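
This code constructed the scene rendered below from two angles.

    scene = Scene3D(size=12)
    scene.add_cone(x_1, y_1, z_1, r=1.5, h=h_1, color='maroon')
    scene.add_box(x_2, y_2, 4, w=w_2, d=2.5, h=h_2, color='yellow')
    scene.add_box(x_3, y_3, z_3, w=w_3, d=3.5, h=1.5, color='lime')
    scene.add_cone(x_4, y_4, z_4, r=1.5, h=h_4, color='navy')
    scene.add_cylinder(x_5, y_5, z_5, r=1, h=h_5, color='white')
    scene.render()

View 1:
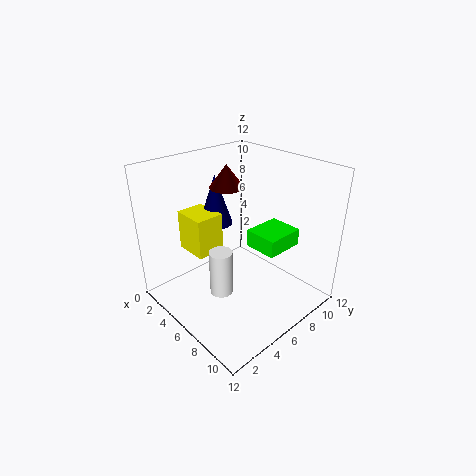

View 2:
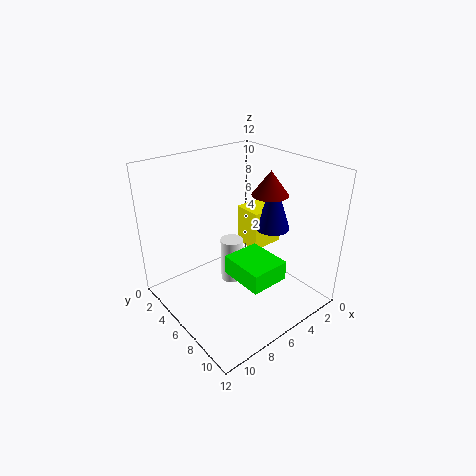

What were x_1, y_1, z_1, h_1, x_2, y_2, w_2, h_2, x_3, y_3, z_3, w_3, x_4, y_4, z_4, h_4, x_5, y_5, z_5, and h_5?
x_1 = 3.5; y_1 = 7; z_1 = 9.5; h_1 = 2; x_2 = 1; y_2 = 3.5; w_2 = 3; h_2 = 3.5; x_3 = 5.5; y_3 = 7.5; z_3 = 4.5; w_3 = 3; x_4 = 2.5; y_4 = 6.5; z_4 = 6; h_4 = 4.5; x_5 = 5.5; y_5 = 4.5; z_5 = 1; h_5 = 4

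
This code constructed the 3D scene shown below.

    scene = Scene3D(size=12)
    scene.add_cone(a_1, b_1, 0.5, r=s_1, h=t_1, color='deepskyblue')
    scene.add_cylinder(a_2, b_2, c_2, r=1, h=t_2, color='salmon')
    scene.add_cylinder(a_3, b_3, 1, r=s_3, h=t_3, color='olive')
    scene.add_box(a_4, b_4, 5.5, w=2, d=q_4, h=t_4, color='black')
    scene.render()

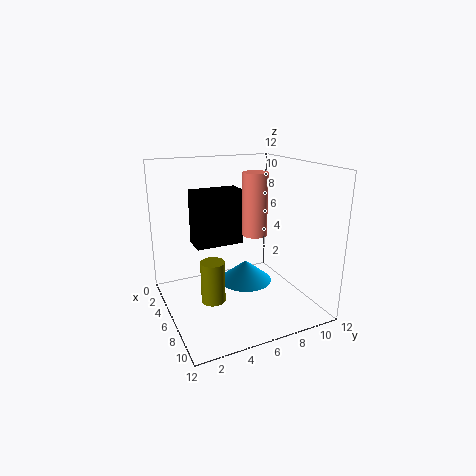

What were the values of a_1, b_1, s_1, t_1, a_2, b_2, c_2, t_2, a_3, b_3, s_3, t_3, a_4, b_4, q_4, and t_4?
a_1 = 3.5
b_1 = 8
s_1 = 2.5
t_1 = 2
a_2 = 7
b_2 = 7
c_2 = 6.5
t_2 = 5
a_3 = 6.5
b_3 = 3.5
s_3 = 1
t_3 = 3.5
a_4 = 4
b_4 = 2.5
q_4 = 4
t_4 = 4.5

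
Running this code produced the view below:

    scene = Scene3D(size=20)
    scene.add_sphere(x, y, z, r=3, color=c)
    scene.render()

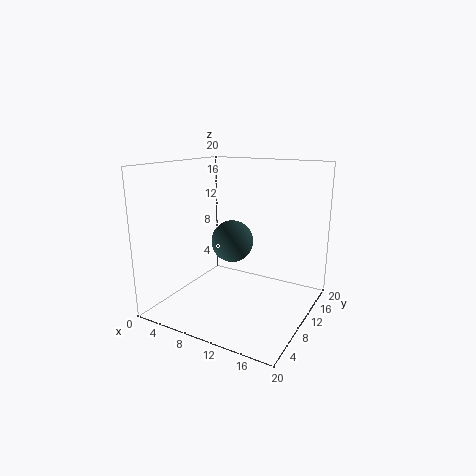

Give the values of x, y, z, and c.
x = 8.5, y = 11, z = 9, c = 'darkslategray'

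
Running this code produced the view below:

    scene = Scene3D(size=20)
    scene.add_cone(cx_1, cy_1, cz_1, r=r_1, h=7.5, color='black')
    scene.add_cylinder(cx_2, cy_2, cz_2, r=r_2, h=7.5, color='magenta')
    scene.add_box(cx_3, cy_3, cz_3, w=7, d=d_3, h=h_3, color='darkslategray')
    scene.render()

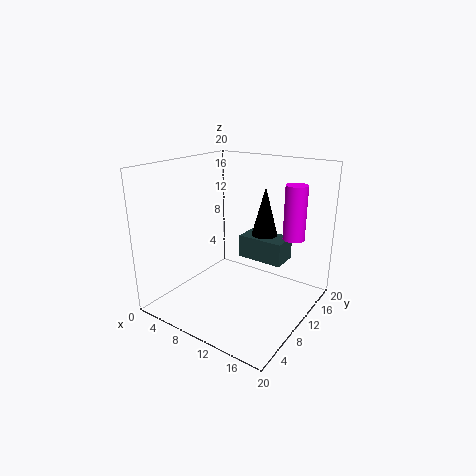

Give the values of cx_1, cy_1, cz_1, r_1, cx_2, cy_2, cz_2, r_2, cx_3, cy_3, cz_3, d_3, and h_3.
cx_1 = 10.5
cy_1 = 16.5
cz_1 = 8.5
r_1 = 2
cx_2 = 16.5
cy_2 = 14
cz_2 = 10
r_2 = 1.5
cx_3 = 7.5
cy_3 = 14
cz_3 = 5
d_3 = 4
h_3 = 3.5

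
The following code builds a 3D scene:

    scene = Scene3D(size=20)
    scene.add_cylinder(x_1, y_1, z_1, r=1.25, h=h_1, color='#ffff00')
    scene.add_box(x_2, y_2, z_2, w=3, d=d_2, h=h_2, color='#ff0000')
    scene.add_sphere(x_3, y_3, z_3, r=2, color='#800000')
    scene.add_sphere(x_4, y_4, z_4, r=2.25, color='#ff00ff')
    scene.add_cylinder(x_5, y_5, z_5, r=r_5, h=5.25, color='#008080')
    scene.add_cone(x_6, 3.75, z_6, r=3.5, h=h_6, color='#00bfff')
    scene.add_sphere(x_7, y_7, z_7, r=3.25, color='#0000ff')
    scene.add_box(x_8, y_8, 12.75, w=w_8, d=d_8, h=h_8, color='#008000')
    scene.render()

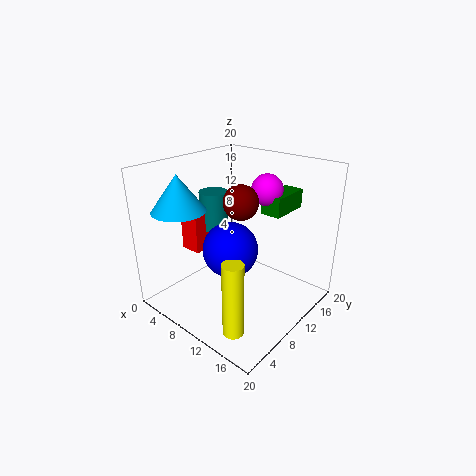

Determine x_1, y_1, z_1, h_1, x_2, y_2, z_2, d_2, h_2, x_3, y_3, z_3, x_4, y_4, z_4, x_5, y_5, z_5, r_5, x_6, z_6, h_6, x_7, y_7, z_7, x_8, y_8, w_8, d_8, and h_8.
x_1 = 16.5; y_1 = 1.5; z_1 = 3; h_1 = 9.25; x_2 = 3.25; y_2 = 5.75; z_2 = 8; d_2 = 4.5; h_2 = 6; x_3 = 14.25; y_3 = 5.5; z_3 = 17.5; x_4 = 11.25; y_4 = 14.75; z_4 = 16; x_5 = 6; y_5 = 9.5; z_5 = 10.75; r_5 = 2; x_6 = 5.5; z_6 = 14.75; h_6 = 4.75; x_7 = 13.5; y_7 = 4.5; z_7 = 11.75; x_8 = 11; y_8 = 13.75; w_8 = 3; d_8 = 6; h_8 = 2.75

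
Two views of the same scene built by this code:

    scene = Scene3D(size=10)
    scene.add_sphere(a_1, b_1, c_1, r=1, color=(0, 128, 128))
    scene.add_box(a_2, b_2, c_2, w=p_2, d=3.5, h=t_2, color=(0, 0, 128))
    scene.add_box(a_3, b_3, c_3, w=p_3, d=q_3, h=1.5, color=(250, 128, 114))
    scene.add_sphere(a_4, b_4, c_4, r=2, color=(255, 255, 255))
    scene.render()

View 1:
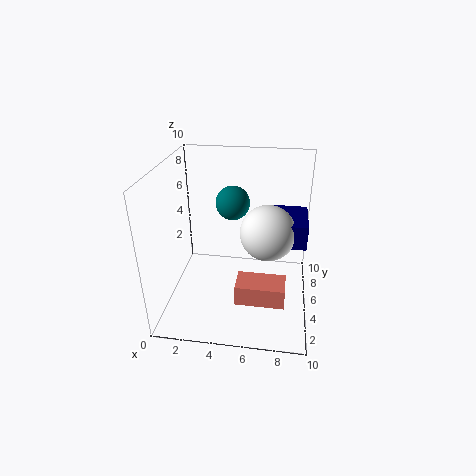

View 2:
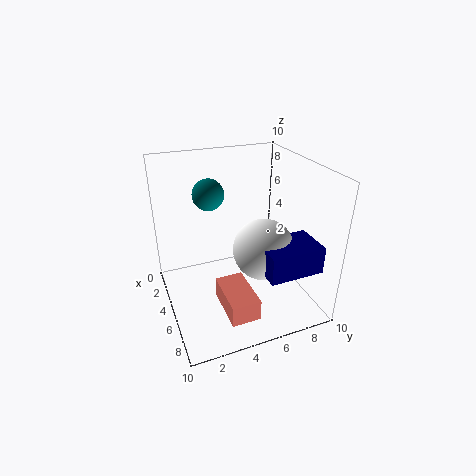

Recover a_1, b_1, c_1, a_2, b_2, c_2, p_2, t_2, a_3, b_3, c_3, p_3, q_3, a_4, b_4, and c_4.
a_1 = 5
b_1 = 3
c_1 = 8.5
a_2 = 7.25
b_2 = 5.25
c_2 = 4.25
p_2 = 2.5
t_2 = 1.75
a_3 = 5
b_3 = 3.25
c_3 = 0.5
p_3 = 3.5
q_3 = 2
a_4 = 7
b_4 = 6
c_4 = 5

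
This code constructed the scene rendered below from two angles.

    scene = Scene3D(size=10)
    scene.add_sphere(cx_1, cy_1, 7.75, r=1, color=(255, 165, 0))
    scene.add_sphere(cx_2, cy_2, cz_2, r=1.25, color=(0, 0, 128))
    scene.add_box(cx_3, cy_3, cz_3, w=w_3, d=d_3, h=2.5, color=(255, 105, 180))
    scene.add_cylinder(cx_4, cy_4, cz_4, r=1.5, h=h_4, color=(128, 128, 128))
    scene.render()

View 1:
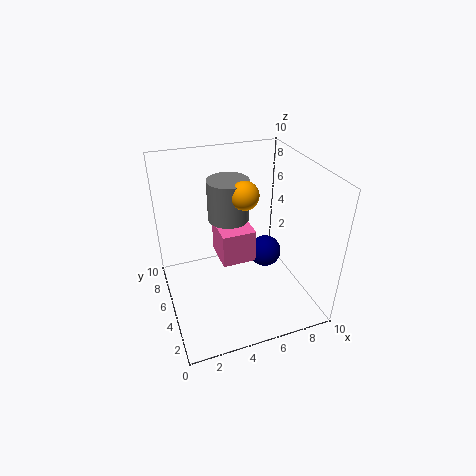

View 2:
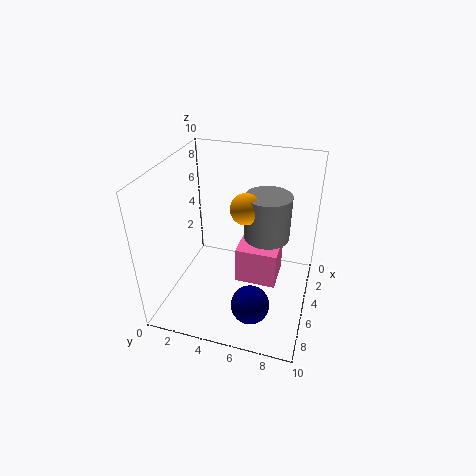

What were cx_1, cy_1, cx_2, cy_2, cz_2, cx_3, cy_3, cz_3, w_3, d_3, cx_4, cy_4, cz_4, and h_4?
cx_1 = 5.75
cy_1 = 5.75
cx_2 = 8
cy_2 = 6.75
cz_2 = 2
cx_3 = 4
cy_3 = 5.25
cz_3 = 2.5
w_3 = 2.5
d_3 = 2.75
cx_4 = 5
cy_4 = 7
cz_4 = 5.5
h_4 = 3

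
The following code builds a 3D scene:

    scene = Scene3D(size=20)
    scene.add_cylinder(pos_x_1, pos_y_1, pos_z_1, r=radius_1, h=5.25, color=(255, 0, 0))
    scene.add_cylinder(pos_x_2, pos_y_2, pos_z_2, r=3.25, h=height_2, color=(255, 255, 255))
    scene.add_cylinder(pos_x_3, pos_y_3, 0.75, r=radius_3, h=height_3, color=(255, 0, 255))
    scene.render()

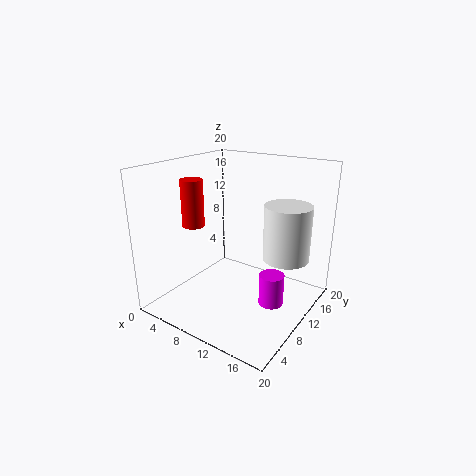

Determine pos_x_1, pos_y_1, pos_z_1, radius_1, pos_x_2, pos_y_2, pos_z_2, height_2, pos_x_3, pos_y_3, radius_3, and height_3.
pos_x_1 = 9.75, pos_y_1 = 1.5, pos_z_1 = 14.5, radius_1 = 1.25, pos_x_2 = 15.75, pos_y_2 = 13.5, pos_z_2 = 7, height_2 = 7.75, pos_x_3 = 15, pos_y_3 = 11, radius_3 = 1.75, height_3 = 4.5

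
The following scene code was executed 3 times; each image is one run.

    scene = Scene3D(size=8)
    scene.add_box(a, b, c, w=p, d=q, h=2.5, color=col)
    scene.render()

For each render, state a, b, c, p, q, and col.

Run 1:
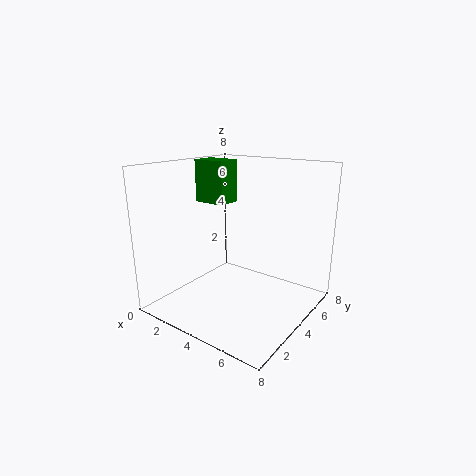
a = 0.5; b = 4.5; c = 5.5; p = 2; q = 1.5; col = 'green'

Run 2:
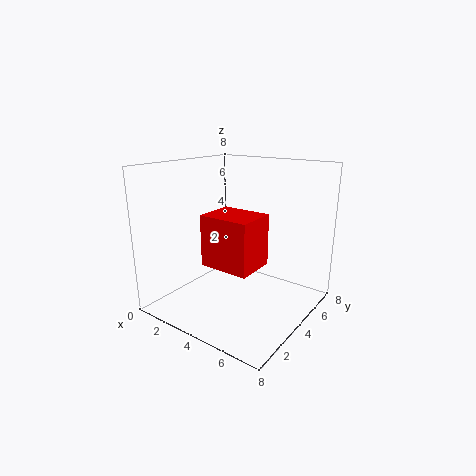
a = 4; b = 1; c = 3.5; p = 2.5; q = 2; col = 'red'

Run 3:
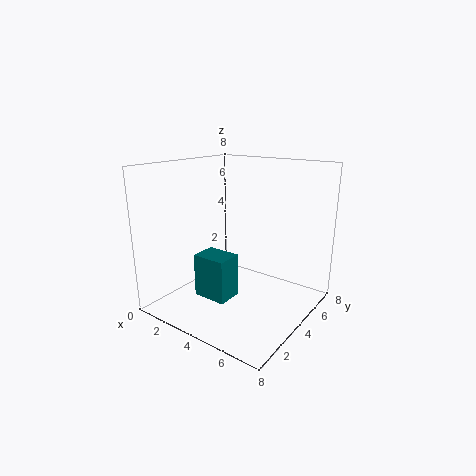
a = 2; b = 2.5; c = 0.5; p = 2; q = 1.5; col = 'teal'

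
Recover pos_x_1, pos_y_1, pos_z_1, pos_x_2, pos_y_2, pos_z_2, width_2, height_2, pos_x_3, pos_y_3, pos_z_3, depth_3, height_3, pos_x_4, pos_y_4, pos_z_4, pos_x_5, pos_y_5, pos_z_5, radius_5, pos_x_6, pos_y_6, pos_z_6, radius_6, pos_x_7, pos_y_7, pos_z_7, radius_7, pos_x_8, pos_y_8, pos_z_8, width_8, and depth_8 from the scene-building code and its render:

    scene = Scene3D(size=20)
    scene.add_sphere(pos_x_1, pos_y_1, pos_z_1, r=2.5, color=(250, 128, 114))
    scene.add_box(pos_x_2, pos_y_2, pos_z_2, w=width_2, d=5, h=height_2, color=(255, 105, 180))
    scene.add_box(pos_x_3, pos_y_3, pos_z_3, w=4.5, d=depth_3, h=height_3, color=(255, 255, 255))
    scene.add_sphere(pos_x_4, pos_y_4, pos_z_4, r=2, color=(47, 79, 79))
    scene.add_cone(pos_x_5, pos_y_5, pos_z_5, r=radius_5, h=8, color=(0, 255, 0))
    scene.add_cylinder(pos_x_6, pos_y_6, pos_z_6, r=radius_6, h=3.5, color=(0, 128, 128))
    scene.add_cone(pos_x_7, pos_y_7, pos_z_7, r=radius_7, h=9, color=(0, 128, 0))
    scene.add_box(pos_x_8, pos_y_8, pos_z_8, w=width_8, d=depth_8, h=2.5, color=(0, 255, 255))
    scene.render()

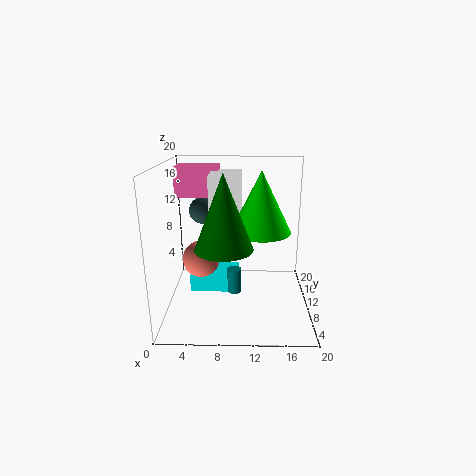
pos_x_1 = 5; pos_y_1 = 8.5; pos_z_1 = 7.5; pos_x_2 = 0.5; pos_y_2 = 14.5; pos_z_2 = 14.5; width_2 = 6.5; height_2 = 4.5; pos_x_3 = 6; pos_y_3 = 10; pos_z_3 = 12; depth_3 = 6; height_3 = 6.5; pos_x_4 = 4.5; pos_y_4 = 15; pos_z_4 = 12.5; pos_x_5 = 13; pos_y_5 = 8.5; pos_z_5 = 11.5; radius_5 = 4; pos_x_6 = 9.5; pos_y_6 = 9.5; pos_z_6 = 2; radius_6 = 1; pos_x_7 = 8.5; pos_y_7 = 3.5; pos_z_7 = 11; radius_7 = 3.5; pos_x_8 = 3; pos_y_8 = 10; pos_z_8 = 1.5; width_8 = 7; depth_8 = 5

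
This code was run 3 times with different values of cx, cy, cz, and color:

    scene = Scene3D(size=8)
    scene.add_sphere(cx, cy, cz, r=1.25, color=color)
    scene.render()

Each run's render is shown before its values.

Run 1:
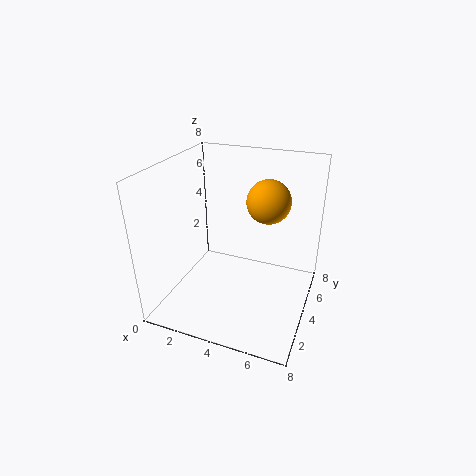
cx = 5.25; cy = 5.5; cz = 5.75; color = 'orange'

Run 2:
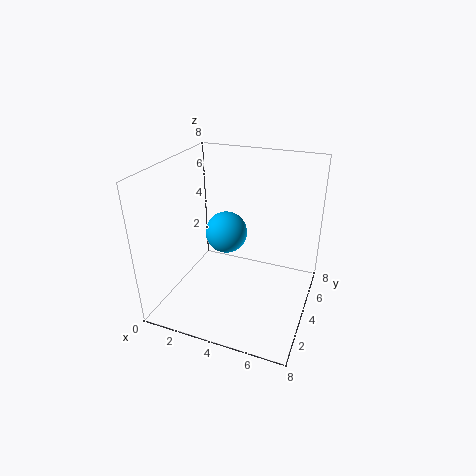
cx = 2.75; cy = 5.25; cz = 3.5; color = 'deepskyblue'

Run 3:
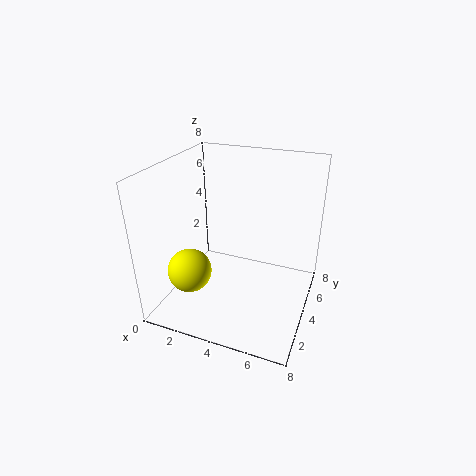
cx = 1.5; cy = 2.75; cz = 2; color = 'yellow'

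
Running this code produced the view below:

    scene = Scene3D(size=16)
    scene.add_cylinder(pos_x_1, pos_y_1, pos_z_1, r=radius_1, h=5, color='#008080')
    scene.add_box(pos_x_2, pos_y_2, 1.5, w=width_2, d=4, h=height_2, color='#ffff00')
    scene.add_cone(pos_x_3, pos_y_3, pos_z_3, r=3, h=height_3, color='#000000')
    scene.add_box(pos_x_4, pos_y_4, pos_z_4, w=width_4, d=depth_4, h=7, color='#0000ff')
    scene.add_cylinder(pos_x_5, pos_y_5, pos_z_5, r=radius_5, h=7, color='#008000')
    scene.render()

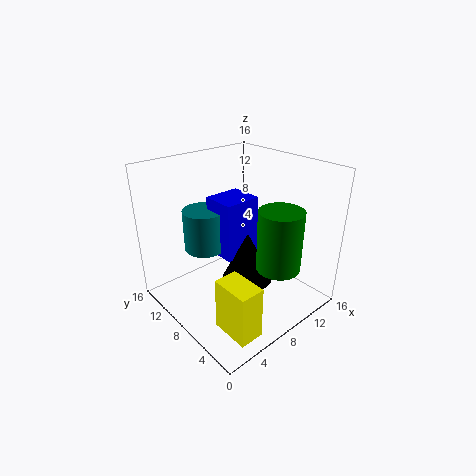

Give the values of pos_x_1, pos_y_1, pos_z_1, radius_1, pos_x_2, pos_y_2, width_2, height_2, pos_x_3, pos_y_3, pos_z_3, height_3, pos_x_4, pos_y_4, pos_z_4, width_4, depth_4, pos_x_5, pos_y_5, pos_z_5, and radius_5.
pos_x_1 = 7, pos_y_1 = 13, pos_z_1 = 5, radius_1 = 2.5, pos_x_2 = 2, pos_y_2 = 0.5, width_2 = 2.5, height_2 = 5.5, pos_x_3 = 9.5, pos_y_3 = 8, pos_z_3 = 2, height_3 = 6, pos_x_4 = 7.5, pos_y_4 = 9, pos_z_4 = 4.5, width_4 = 4.5, depth_4 = 4, pos_x_5 = 11, pos_y_5 = 4.5, pos_z_5 = 4.5, radius_5 = 2.5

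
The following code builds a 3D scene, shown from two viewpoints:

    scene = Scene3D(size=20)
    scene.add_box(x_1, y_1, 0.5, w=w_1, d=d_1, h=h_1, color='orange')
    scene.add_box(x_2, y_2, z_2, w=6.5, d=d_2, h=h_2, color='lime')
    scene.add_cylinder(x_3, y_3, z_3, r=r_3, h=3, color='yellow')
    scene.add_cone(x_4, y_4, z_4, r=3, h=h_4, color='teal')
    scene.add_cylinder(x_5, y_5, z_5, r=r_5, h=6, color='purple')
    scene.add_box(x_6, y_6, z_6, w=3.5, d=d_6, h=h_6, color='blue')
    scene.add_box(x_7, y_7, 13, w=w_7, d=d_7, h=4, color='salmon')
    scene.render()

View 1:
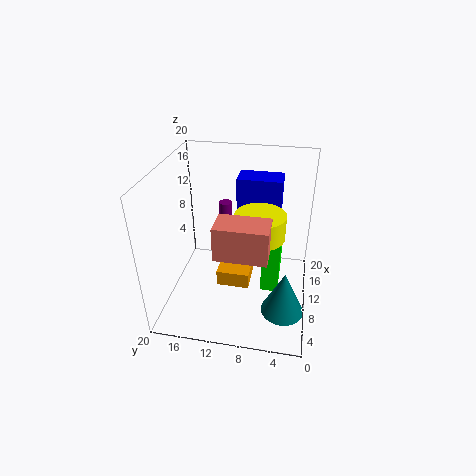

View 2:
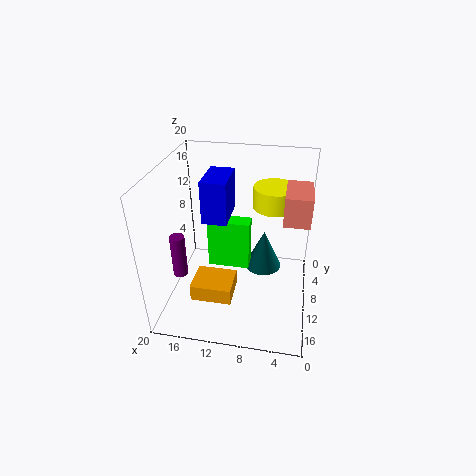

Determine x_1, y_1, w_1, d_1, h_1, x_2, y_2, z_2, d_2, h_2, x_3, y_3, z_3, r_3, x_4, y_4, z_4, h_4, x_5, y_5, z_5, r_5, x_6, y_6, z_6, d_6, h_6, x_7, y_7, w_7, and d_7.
x_1 = 10.5; y_1 = 8.5; w_1 = 6; d_1 = 5; h_1 = 2.5; x_2 = 9; y_2 = 4; z_2 = 2; d_2 = 2.5; h_2 = 8; x_3 = 5.5; y_3 = 6.5; z_3 = 13.5; r_3 = 3; x_4 = 7; y_4 = 3; z_4 = 0.5; h_4 = 6.5; x_5 = 17.5; y_5 = 13.5; z_5 = 5.5; r_5 = 1; x_6 = 11.5; y_6 = 4.5; z_6 = 12; d_6 = 6; h_6 = 6; x_7 = 0.5; y_7 = 5; w_7 = 3.5; d_7 = 6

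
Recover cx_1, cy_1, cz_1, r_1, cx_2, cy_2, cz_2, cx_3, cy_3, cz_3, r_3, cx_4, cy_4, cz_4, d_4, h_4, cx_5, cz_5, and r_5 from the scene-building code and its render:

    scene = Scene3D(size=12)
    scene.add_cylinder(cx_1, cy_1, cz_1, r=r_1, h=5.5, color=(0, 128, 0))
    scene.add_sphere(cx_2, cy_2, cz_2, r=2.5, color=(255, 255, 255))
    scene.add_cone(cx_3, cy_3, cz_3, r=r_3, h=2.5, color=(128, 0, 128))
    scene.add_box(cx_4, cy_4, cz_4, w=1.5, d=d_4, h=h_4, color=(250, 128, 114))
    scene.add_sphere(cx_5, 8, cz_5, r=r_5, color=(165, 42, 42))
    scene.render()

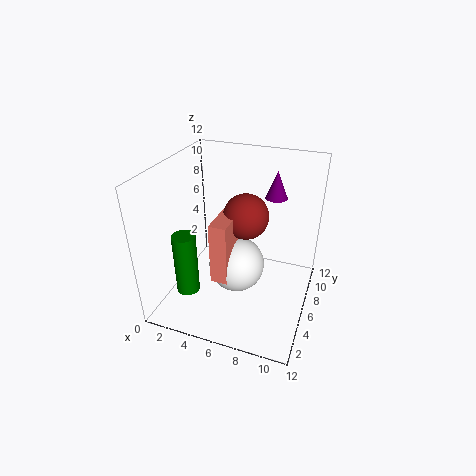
cx_1 = 2; cy_1 = 4; cz_1 = 1; r_1 = 1; cx_2 = 5.5; cy_2 = 7; cz_2 = 2.5; cx_3 = 8; cy_3 = 10.5; cz_3 = 8; r_3 = 1; cx_4 = 4; cy_4 = 4.5; cz_4 = 2; d_4 = 4; h_4 = 5.5; cx_5 = 6; cz_5 = 7; r_5 = 2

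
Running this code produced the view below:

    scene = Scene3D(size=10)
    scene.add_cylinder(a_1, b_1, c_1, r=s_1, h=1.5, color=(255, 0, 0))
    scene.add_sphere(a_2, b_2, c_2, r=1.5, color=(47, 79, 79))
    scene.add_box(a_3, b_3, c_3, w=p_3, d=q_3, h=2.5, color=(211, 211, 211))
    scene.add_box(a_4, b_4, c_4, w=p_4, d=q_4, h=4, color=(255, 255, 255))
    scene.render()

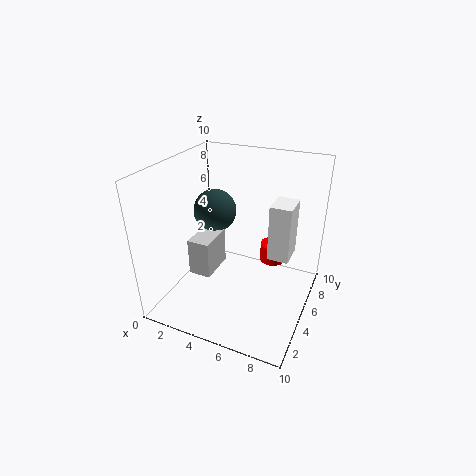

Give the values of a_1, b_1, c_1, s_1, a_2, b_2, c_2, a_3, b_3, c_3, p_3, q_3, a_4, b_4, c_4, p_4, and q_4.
a_1 = 6.5, b_1 = 8.5, c_1 = 1.5, s_1 = 1, a_2 = 3, b_2 = 5.5, c_2 = 6.5, a_3 = 2.5, b_3 = 2.5, c_3 = 3, p_3 = 1.5, q_3 = 2.5, a_4 = 7, b_4 = 5.5, c_4 = 3.5, p_4 = 1.5, q_4 = 2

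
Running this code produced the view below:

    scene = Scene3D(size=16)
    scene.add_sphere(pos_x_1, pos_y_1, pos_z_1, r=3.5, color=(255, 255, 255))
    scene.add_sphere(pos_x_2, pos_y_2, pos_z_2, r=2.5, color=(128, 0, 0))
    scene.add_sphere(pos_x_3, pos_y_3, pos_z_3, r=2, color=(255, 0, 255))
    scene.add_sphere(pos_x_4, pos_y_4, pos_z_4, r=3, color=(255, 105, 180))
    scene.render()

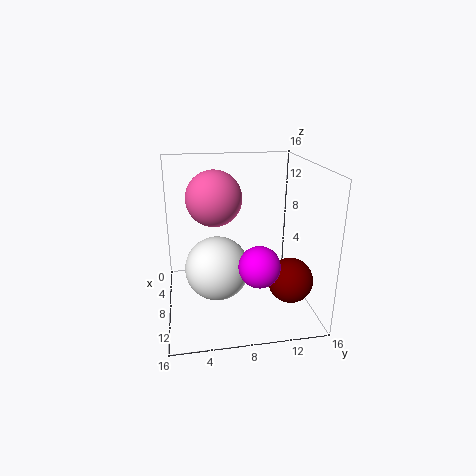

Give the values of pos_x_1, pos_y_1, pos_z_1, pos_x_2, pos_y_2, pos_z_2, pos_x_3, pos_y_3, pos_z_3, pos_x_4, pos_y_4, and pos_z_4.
pos_x_1 = 9, pos_y_1 = 5.5, pos_z_1 = 5, pos_x_2 = 10.5, pos_y_2 = 13.5, pos_z_2 = 3.5, pos_x_3 = 14, pos_y_3 = 9, pos_z_3 = 7.5, pos_x_4 = 7.5, pos_y_4 = 5.5, pos_z_4 = 12.5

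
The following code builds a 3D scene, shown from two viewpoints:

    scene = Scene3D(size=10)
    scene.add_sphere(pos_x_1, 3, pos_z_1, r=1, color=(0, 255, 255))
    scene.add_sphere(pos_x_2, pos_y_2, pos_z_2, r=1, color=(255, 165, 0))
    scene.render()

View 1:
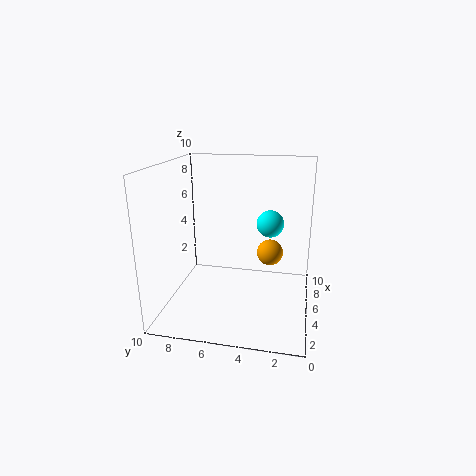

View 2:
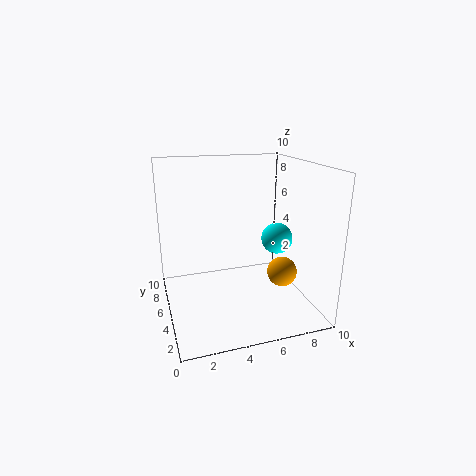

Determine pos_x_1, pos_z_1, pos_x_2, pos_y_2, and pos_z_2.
pos_x_1 = 7, pos_z_1 = 5.5, pos_x_2 = 7.5, pos_y_2 = 3, pos_z_2 = 3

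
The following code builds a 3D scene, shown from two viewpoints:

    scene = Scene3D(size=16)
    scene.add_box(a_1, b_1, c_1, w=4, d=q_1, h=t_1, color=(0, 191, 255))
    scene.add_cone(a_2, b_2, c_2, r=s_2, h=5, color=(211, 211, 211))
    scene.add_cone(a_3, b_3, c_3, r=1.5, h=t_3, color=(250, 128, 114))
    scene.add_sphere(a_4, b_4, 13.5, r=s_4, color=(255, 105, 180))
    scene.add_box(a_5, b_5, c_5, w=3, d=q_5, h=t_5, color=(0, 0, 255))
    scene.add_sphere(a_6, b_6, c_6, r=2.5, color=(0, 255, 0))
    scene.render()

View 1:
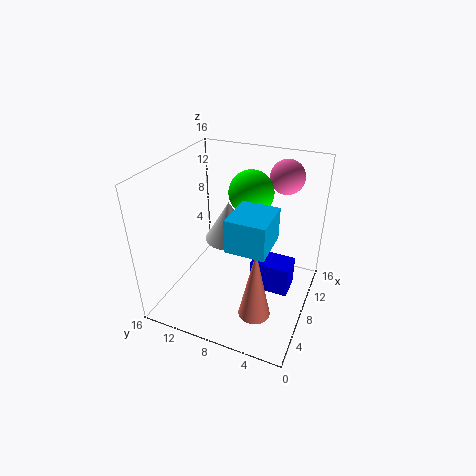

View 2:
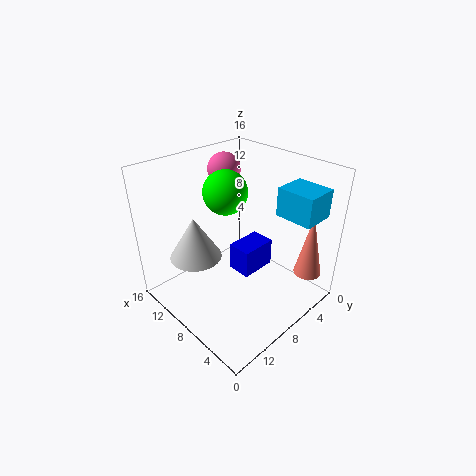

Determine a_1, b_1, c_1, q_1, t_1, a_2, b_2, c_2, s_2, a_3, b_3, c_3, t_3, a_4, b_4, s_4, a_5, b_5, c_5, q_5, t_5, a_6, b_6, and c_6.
a_1 = 0.5, b_1 = 2.5, c_1 = 11.5, q_1 = 3.5, t_1 = 3, a_2 = 12, b_2 = 11, c_2 = 5, s_2 = 3, a_3 = 1.5, b_3 = 3.5, c_3 = 4.5, t_3 = 7, a_4 = 14, b_4 = 4.5, s_4 = 2, a_5 = 8, b_5 = 2, c_5 = 1.5, q_5 = 4.5, t_5 = 3.5, a_6 = 10.5, b_6 = 7.5, c_6 = 12.5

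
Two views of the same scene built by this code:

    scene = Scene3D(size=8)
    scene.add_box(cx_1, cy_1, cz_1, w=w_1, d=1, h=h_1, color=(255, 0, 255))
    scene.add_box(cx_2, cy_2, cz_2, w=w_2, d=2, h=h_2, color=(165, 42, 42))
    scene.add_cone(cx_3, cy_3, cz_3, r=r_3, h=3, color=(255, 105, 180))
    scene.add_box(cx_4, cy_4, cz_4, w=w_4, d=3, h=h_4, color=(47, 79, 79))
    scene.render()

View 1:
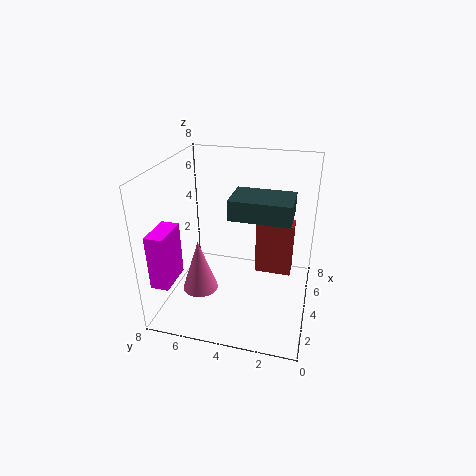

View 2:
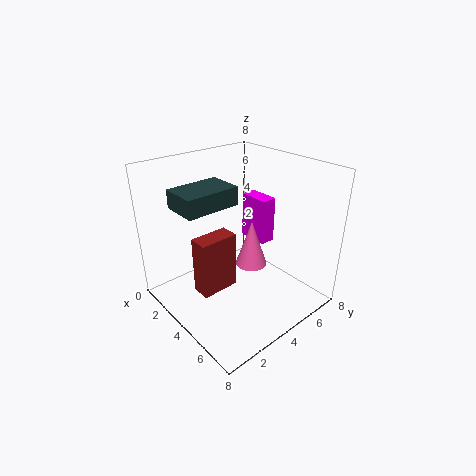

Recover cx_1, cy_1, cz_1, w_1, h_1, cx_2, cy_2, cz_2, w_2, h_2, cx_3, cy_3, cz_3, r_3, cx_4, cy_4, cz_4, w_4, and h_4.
cx_1 = 1
cy_1 = 7
cz_1 = 2
w_1 = 2
h_1 = 3
cx_2 = 4
cy_2 = 1
cz_2 = 2
w_2 = 1
h_2 = 3
cx_3 = 3
cy_3 = 6
cz_3 = 1
r_3 = 1
cx_4 = 2
cy_4 = 1
cz_4 = 6
w_4 = 2
h_4 = 1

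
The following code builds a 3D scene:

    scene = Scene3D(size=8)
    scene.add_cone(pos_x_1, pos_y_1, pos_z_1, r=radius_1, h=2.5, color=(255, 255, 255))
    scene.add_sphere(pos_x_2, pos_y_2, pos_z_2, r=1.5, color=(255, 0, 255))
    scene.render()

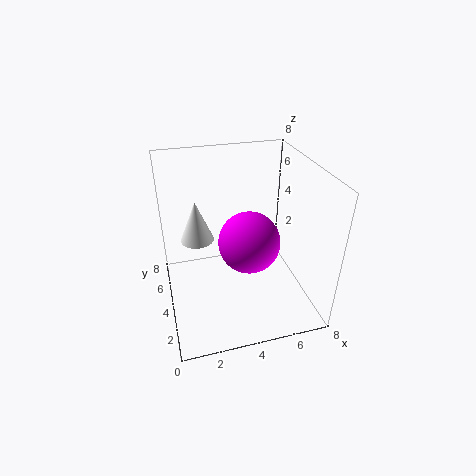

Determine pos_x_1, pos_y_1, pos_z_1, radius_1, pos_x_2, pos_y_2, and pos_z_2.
pos_x_1 = 2, pos_y_1 = 6, pos_z_1 = 3, radius_1 = 1, pos_x_2 = 4, pos_y_2 = 2, pos_z_2 = 5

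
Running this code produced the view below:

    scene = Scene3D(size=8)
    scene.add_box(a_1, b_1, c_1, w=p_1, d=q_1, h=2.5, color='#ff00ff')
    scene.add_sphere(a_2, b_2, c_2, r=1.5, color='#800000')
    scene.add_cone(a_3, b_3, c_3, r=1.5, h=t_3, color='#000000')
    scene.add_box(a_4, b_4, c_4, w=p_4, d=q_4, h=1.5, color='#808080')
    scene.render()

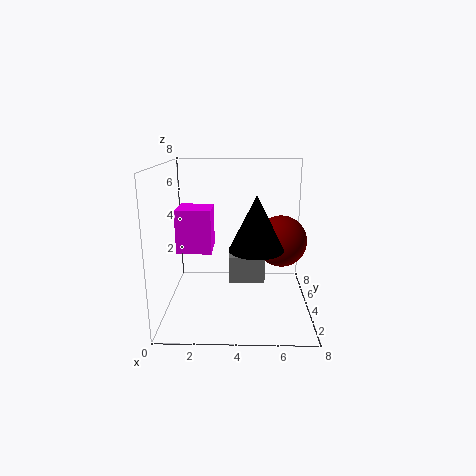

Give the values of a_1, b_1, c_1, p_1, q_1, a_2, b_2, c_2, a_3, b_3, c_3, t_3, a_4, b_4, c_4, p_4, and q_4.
a_1 = 0.5, b_1 = 4, c_1 = 3, p_1 = 2, q_1 = 2, a_2 = 6.5, b_2 = 5, c_2 = 3.5, a_3 = 5, b_3 = 3.5, c_3 = 3.5, t_3 = 3, a_4 = 3.5, b_4 = 3.5, c_4 = 1.5, p_4 = 2, q_4 = 2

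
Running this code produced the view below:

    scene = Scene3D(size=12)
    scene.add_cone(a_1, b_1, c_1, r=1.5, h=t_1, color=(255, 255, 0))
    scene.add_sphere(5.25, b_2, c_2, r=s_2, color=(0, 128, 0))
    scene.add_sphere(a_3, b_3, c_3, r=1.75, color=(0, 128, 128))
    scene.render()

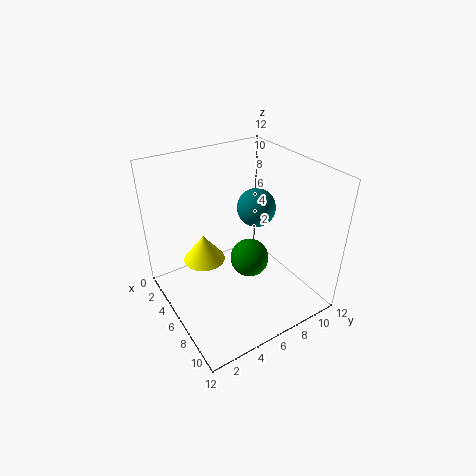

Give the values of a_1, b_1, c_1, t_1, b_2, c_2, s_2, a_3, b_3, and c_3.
a_1 = 7.25; b_1 = 2.25; c_1 = 6.25; t_1 = 2; b_2 = 7.75; c_2 = 2.75; s_2 = 1.75; a_3 = 4; b_3 = 9.25; c_3 = 7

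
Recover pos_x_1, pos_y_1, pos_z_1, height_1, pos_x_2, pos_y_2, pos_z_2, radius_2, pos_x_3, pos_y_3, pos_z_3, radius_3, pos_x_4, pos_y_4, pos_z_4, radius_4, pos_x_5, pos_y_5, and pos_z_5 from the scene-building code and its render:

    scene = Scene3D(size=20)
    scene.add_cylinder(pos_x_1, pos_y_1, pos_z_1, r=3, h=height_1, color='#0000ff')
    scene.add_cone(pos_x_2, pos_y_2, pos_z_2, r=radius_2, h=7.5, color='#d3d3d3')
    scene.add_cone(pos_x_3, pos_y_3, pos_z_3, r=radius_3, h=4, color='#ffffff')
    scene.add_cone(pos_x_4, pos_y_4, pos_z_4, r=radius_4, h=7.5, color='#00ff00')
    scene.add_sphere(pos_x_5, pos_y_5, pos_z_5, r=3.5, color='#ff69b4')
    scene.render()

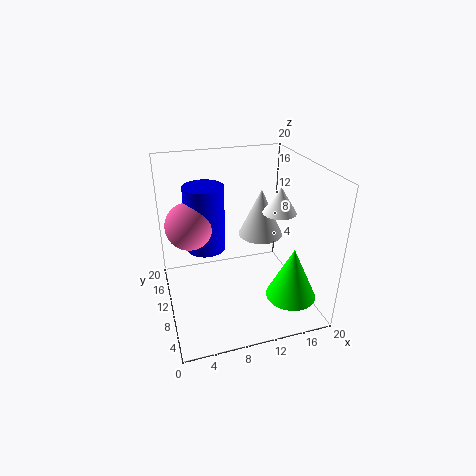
pos_x_1 = 6.5; pos_y_1 = 15.5; pos_z_1 = 6; height_1 = 10; pos_x_2 = 15.5; pos_y_2 = 15.5; pos_z_2 = 7; radius_2 = 3.5; pos_x_3 = 17; pos_y_3 = 12; pos_z_3 = 12; radius_3 = 2.5; pos_x_4 = 16.5; pos_y_4 = 5.5; pos_z_4 = 2; radius_4 = 3.5; pos_x_5 = 4; pos_y_5 = 14.5; pos_z_5 = 10.5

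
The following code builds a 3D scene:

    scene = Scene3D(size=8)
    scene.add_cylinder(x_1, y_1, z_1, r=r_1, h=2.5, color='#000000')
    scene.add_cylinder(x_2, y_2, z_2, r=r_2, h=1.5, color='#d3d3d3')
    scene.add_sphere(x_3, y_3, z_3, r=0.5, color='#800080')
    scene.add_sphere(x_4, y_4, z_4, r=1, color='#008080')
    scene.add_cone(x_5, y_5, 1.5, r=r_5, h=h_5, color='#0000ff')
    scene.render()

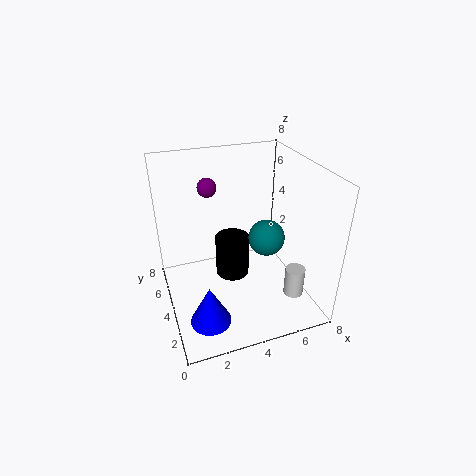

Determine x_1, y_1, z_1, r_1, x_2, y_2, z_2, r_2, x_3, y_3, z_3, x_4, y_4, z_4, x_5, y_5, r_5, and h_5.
x_1 = 4
y_1 = 5
z_1 = 1
r_1 = 1
x_2 = 6
y_2 = 1
z_2 = 2
r_2 = 0.5
x_3 = 2.5
y_3 = 4.5
z_3 = 7
x_4 = 5.5
y_4 = 3.5
z_4 = 4
x_5 = 1.5
y_5 = 1
r_5 = 1
h_5 = 2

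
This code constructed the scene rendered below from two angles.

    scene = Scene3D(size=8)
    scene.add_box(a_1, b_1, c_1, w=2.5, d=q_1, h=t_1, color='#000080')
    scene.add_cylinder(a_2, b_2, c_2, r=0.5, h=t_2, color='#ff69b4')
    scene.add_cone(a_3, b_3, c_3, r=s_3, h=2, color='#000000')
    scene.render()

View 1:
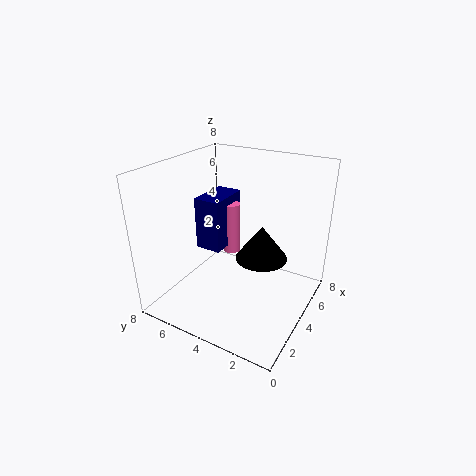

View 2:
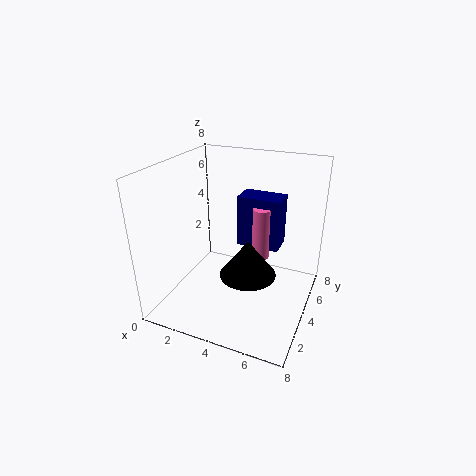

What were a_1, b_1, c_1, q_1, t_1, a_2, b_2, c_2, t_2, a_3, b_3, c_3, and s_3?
a_1 = 3.5; b_1 = 5; c_1 = 3; q_1 = 1.5; t_1 = 3; a_2 = 5; b_2 = 5; c_2 = 2.5; t_2 = 3; a_3 = 5; b_3 = 3; c_3 = 2.5; s_3 = 1.5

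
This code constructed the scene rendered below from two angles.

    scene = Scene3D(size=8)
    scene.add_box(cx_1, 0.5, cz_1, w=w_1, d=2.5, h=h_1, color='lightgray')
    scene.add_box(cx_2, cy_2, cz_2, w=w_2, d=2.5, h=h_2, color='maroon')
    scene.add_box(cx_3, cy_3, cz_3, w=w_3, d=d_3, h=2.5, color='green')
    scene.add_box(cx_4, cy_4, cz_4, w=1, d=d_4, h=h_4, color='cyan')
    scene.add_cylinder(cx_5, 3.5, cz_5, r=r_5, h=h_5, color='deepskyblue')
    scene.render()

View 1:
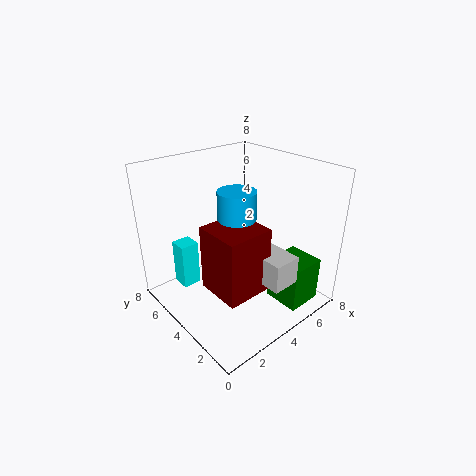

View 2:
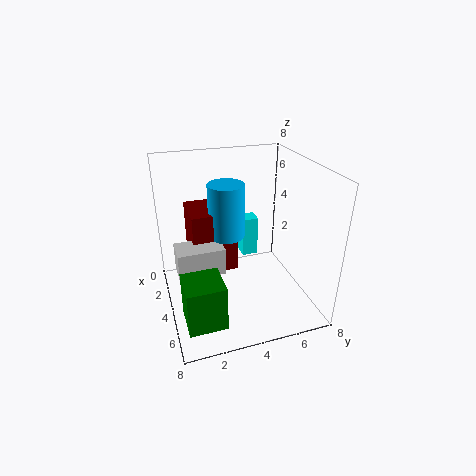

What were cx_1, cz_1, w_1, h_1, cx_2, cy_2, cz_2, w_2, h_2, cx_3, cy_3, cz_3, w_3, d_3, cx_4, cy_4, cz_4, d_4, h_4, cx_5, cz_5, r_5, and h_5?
cx_1 = 3.5
cz_1 = 2.5
w_1 = 1.5
h_1 = 1.5
cx_2 = 1.5
cy_2 = 1.5
cz_2 = 2
w_2 = 2.5
h_2 = 3.5
cx_3 = 5
cy_3 = 0.5
cz_3 = 0.5
w_3 = 2
d_3 = 2
cx_4 = 1
cy_4 = 5
cz_4 = 1.5
d_4 = 1
h_4 = 2.5
cx_5 = 3.5
cz_5 = 4
r_5 = 1
h_5 = 3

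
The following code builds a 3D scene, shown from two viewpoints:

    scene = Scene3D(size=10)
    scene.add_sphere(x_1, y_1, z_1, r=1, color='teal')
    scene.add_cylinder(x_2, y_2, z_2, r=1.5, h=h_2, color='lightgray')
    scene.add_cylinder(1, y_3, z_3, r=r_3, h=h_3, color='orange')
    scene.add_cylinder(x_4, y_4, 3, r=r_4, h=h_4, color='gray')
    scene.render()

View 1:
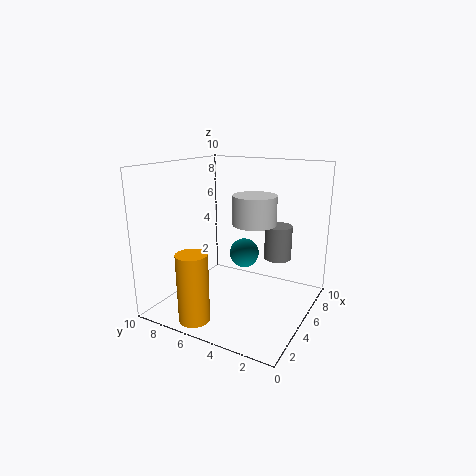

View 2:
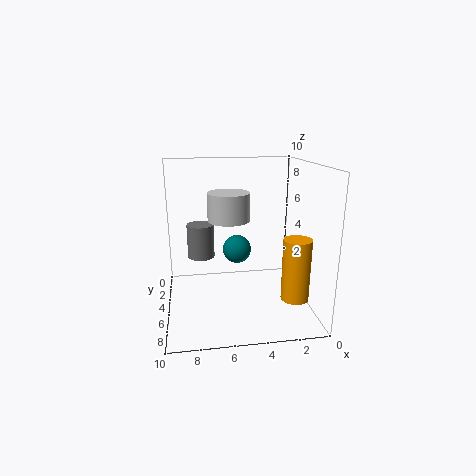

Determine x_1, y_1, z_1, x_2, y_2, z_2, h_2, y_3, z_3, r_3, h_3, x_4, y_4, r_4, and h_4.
x_1 = 5; y_1 = 4.5; z_1 = 4; x_2 = 5.5; y_2 = 4; z_2 = 6; h_2 = 2; y_3 = 6; z_3 = 0.5; r_3 = 1; h_3 = 4.5; x_4 = 7.5; y_4 = 3; r_4 = 1; h_4 = 2.5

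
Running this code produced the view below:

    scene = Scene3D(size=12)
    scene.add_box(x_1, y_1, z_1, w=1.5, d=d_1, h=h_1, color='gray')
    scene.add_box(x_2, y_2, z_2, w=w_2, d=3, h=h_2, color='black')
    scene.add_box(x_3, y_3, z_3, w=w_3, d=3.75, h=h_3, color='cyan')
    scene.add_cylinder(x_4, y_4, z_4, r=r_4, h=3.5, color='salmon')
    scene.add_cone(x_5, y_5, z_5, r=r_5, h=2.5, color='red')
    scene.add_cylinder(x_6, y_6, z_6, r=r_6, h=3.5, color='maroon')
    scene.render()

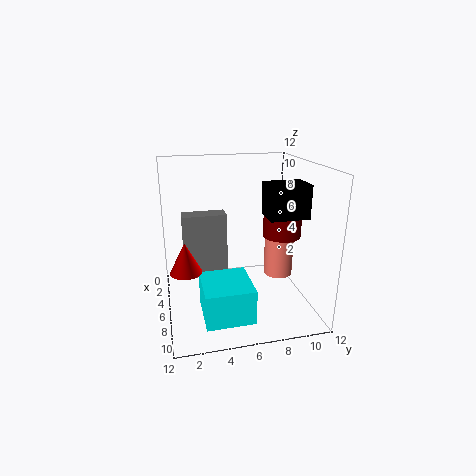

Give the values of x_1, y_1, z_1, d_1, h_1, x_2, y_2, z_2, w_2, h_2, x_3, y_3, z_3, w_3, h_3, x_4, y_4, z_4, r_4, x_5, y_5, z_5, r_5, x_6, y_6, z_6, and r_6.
x_1 = 5, y_1 = 1.5, z_1 = 3, d_1 = 3.5, h_1 = 5.25, x_2 = 7.5, y_2 = 7.5, z_2 = 8.5, w_2 = 2.25, h_2 = 2.5, x_3 = 7, y_3 = 2.5, z_3 = 1, w_3 = 4, h_3 = 2.75, x_4 = 5.75, y_4 = 9.75, z_4 = 2.25, r_4 = 1.25, x_5 = 7.25, y_5 = 1.5, z_5 = 4, r_5 = 1.25, x_6 = 7.5, y_6 = 9.25, z_6 = 6.5, r_6 = 1.5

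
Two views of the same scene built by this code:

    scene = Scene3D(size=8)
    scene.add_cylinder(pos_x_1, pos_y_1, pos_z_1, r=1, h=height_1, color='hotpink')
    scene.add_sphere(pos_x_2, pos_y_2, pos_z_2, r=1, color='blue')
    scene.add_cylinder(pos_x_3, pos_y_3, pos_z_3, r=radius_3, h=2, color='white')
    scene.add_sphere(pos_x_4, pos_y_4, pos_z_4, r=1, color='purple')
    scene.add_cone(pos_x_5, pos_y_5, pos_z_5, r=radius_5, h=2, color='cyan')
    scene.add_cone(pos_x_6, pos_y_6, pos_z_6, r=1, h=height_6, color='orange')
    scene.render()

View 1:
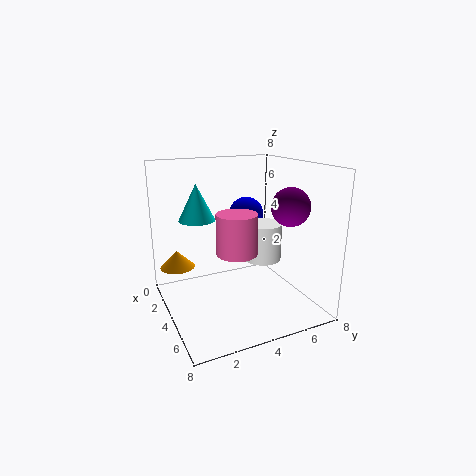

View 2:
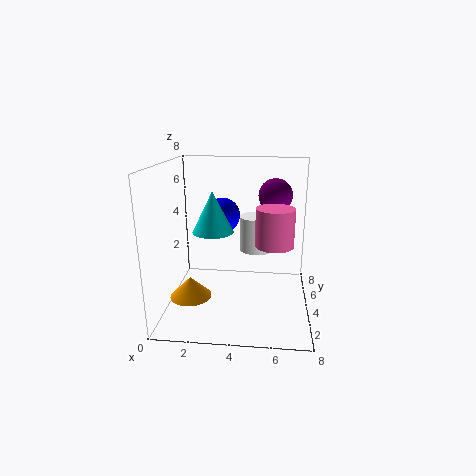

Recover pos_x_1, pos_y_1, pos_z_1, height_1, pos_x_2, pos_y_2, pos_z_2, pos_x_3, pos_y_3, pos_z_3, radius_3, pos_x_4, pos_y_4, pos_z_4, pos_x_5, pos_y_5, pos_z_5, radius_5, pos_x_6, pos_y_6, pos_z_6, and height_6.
pos_x_1 = 6
pos_y_1 = 3
pos_z_1 = 4
height_1 = 2
pos_x_2 = 3
pos_y_2 = 5
pos_z_2 = 5
pos_x_3 = 5
pos_y_3 = 5
pos_z_3 = 3
radius_3 = 1
pos_x_4 = 6
pos_y_4 = 6
pos_z_4 = 6
pos_x_5 = 3
pos_y_5 = 2
pos_z_5 = 5
radius_5 = 1
pos_x_6 = 2
pos_y_6 = 1
pos_z_6 = 2
height_6 = 1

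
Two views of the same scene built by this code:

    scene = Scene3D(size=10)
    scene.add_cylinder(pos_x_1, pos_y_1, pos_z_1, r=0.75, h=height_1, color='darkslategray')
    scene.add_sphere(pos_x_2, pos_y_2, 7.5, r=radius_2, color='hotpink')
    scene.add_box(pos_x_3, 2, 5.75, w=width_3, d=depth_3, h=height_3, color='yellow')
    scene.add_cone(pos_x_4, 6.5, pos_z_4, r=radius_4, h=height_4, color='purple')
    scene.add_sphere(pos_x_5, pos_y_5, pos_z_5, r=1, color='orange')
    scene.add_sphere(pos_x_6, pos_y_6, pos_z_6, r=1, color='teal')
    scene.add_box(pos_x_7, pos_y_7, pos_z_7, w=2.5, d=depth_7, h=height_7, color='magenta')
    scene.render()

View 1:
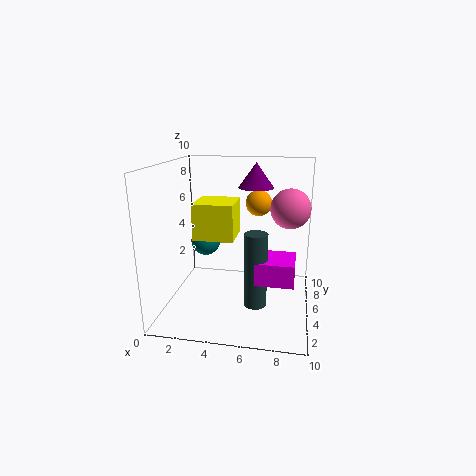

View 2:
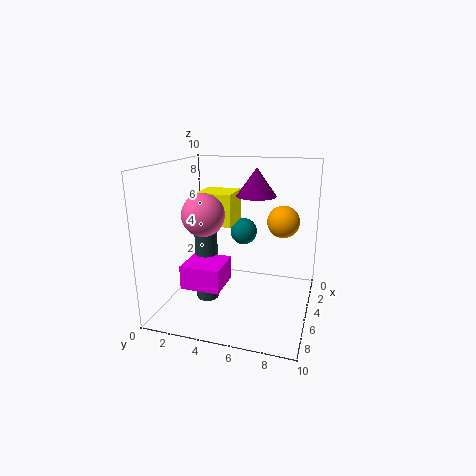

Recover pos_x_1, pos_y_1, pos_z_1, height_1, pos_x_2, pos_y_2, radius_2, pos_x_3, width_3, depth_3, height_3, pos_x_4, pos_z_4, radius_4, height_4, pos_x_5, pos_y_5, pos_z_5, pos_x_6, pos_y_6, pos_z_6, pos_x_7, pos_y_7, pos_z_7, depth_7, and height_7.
pos_x_1 = 6.5, pos_y_1 = 3.25, pos_z_1 = 1, height_1 = 5, pos_x_2 = 8.5, pos_y_2 = 4, radius_2 = 1.25, pos_x_3 = 2.75, width_3 = 2.5, depth_3 = 2.5, height_3 = 2.25, pos_x_4 = 6, pos_z_4 = 8.25, radius_4 = 1.25, height_4 = 1.75, pos_x_5 = 6, pos_y_5 = 8.25, pos_z_5 = 6.75, pos_x_6 = 2.75, pos_y_6 = 4.75, pos_z_6 = 4.75, pos_x_7 = 6.5, pos_y_7 = 2.5, pos_z_7 = 2.75, depth_7 = 2.5, height_7 = 1.5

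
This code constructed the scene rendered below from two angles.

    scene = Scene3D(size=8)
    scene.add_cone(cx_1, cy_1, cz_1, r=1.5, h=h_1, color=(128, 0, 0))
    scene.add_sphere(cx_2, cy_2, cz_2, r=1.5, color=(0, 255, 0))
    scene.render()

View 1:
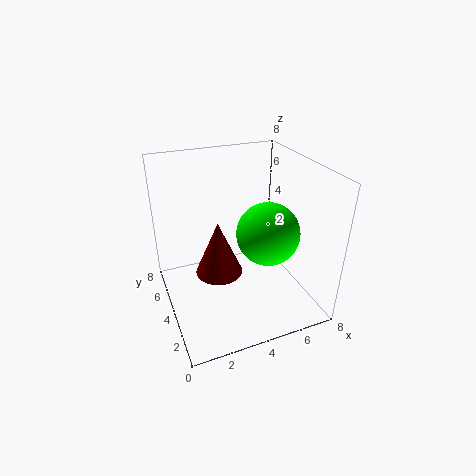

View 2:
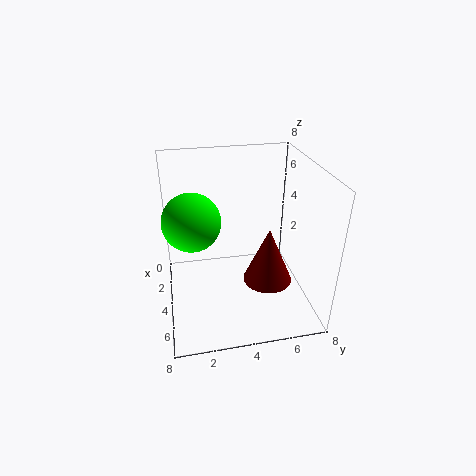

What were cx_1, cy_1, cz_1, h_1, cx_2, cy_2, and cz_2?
cx_1 = 3.5; cy_1 = 6; cz_1 = 0.5; h_1 = 3.5; cx_2 = 4.5; cy_2 = 1.5; cz_2 = 5.5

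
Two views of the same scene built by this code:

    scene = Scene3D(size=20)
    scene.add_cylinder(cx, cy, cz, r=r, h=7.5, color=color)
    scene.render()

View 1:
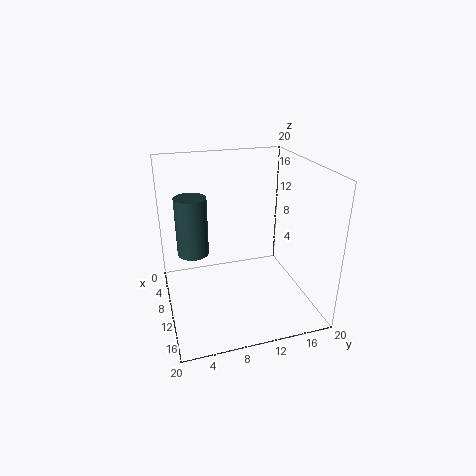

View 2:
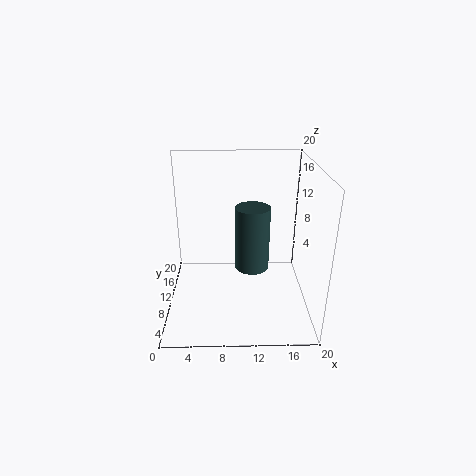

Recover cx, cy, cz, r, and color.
cx = 11.5, cy = 3.5, cz = 9.5, r = 2, color = 'darkslategray'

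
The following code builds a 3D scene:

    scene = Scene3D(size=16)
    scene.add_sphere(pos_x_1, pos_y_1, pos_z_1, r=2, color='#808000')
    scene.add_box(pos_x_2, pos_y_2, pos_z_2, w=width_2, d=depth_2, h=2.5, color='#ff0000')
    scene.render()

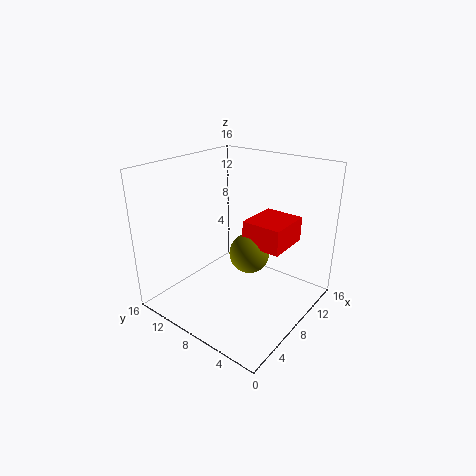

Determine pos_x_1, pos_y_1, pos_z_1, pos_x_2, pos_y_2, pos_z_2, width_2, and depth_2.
pos_x_1 = 6
pos_y_1 = 5
pos_z_1 = 8
pos_x_2 = 5.5
pos_y_2 = 1.5
pos_z_2 = 9
width_2 = 4.5
depth_2 = 4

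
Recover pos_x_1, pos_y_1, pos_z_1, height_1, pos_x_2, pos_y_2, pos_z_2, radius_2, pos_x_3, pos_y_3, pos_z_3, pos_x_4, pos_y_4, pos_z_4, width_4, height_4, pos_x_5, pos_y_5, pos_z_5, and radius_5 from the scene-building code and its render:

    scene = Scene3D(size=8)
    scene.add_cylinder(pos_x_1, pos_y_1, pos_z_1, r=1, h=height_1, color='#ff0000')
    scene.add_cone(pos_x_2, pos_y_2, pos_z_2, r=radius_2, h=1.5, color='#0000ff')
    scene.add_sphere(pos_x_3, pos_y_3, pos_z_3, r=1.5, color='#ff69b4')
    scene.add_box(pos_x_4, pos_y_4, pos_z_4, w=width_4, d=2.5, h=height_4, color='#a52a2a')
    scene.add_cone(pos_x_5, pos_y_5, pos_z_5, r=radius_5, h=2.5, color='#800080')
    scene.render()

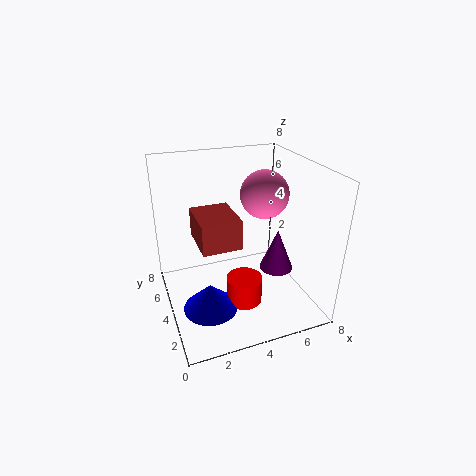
pos_x_1 = 4
pos_y_1 = 3
pos_z_1 = 0.5
height_1 = 1.5
pos_x_2 = 2
pos_y_2 = 3
pos_z_2 = 0.5
radius_2 = 1.5
pos_x_3 = 6.5
pos_y_3 = 6
pos_z_3 = 5.5
pos_x_4 = 1.5
pos_y_4 = 2
pos_z_4 = 4.5
width_4 = 2
height_4 = 1.5
pos_x_5 = 6.5
pos_y_5 = 4
pos_z_5 = 1.5
radius_5 = 1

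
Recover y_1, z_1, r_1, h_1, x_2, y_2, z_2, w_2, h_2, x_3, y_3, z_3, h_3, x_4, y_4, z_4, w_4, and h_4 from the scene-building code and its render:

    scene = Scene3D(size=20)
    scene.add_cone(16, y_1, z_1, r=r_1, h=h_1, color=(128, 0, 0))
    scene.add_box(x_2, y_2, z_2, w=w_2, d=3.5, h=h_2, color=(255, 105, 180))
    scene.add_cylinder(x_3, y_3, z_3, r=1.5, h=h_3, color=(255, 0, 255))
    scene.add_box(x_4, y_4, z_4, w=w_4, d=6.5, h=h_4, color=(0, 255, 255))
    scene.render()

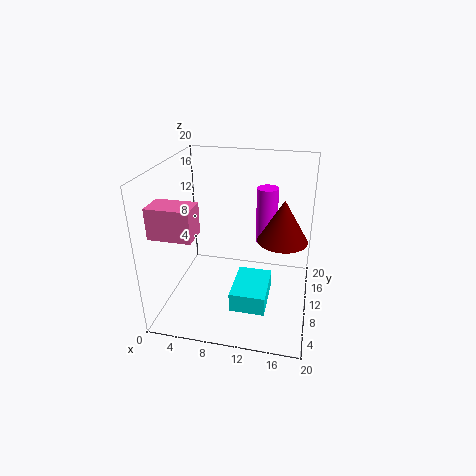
y_1 = 11.5
z_1 = 9.5
r_1 = 3.5
h_1 = 6
x_2 = 0.5
y_2 = 2.5
z_2 = 12.5
w_2 = 5.5
h_2 = 4
x_3 = 13.5
y_3 = 13
z_3 = 8.5
h_3 = 8
x_4 = 10.5
y_4 = 2.5
z_4 = 3.5
w_4 = 4.5
h_4 = 2.5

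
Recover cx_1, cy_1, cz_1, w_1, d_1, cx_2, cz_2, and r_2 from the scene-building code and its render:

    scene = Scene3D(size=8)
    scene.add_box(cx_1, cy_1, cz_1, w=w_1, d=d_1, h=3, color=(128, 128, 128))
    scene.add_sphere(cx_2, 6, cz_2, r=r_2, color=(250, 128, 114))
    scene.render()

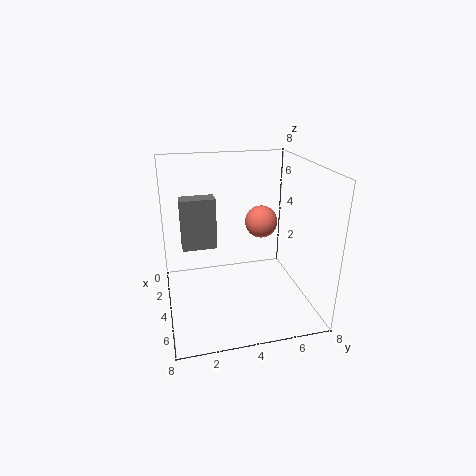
cx_1 = 2; cy_1 = 1; cz_1 = 3; w_1 = 1; d_1 = 2; cx_2 = 2; cz_2 = 4; r_2 = 1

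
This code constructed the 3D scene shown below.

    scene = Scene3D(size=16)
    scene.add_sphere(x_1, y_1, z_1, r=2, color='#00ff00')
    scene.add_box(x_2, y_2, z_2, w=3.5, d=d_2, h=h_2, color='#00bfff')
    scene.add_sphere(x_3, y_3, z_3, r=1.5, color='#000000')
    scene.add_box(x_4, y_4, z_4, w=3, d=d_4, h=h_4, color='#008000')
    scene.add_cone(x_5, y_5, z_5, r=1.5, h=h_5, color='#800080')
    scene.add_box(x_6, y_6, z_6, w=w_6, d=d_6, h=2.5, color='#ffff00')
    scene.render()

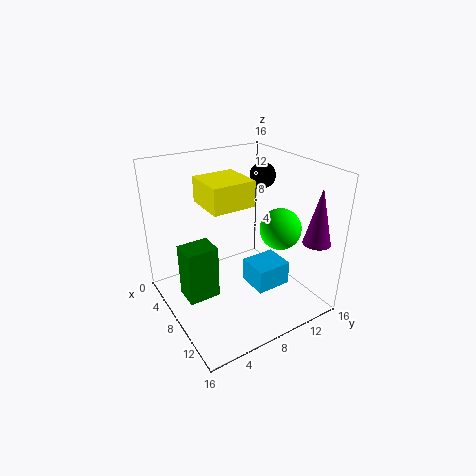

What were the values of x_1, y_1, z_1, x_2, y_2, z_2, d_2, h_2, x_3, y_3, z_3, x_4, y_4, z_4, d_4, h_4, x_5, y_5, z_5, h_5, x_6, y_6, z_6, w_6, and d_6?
x_1 = 13.25, y_1 = 9.5, z_1 = 11, x_2 = 8, y_2 = 8.75, z_2 = 2.25, d_2 = 4, h_2 = 2.75, x_3 = 5.75, y_3 = 12.75, z_3 = 13.75, x_4 = 4, y_4 = 2.25, z_4 = 0.25, d_4 = 3.75, h_4 = 6.5, x_5 = 13.5, y_5 = 14.5, z_5 = 8, h_5 = 6.25, x_6 = 7.5, y_6 = 3.25, z_6 = 13.25, w_6 = 4.25, d_6 = 4.25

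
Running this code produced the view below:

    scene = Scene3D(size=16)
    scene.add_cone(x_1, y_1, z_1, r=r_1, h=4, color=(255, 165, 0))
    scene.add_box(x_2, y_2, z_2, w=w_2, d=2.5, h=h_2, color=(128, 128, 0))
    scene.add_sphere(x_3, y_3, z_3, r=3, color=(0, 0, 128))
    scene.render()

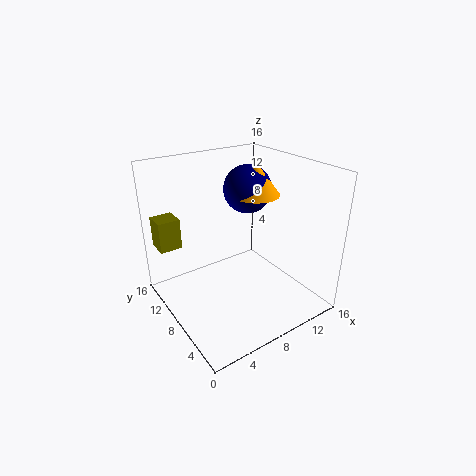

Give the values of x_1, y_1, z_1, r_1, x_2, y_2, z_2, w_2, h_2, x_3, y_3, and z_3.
x_1 = 13, y_1 = 11.5, z_1 = 11, r_1 = 3, x_2 = 0.5, y_2 = 12, z_2 = 6.5, w_2 = 2.5, h_2 = 3.5, x_3 = 12.5, y_3 = 12.5, z_3 = 11.5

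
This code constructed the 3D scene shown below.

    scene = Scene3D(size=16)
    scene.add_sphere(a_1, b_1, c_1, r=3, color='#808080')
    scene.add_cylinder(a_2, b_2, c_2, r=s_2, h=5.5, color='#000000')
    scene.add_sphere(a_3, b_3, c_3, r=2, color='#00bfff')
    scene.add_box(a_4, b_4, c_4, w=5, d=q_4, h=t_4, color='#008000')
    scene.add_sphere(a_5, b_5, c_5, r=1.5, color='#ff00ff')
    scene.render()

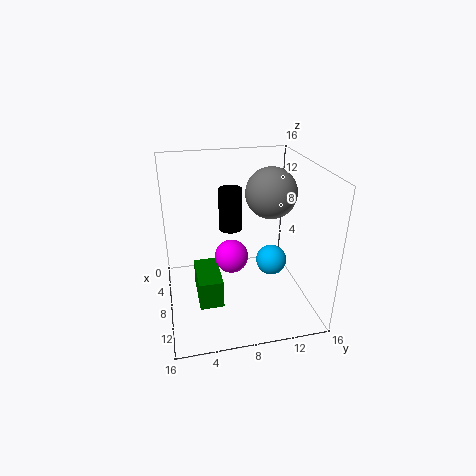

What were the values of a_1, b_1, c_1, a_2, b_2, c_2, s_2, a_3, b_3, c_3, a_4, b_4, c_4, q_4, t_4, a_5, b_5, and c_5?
a_1 = 5.5; b_1 = 12.5; c_1 = 12; a_2 = 1.5; b_2 = 8.5; c_2 = 6; s_2 = 1.5; a_3 = 4; b_3 = 13.5; c_3 = 2; a_4 = 7.5; b_4 = 3; c_4 = 2.5; q_4 = 2.5; t_4 = 3; a_5 = 14; b_5 = 6; c_5 = 9.5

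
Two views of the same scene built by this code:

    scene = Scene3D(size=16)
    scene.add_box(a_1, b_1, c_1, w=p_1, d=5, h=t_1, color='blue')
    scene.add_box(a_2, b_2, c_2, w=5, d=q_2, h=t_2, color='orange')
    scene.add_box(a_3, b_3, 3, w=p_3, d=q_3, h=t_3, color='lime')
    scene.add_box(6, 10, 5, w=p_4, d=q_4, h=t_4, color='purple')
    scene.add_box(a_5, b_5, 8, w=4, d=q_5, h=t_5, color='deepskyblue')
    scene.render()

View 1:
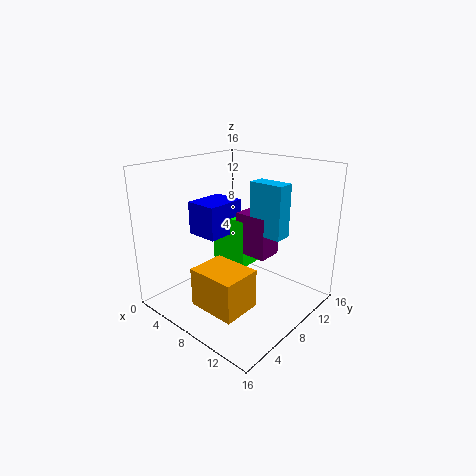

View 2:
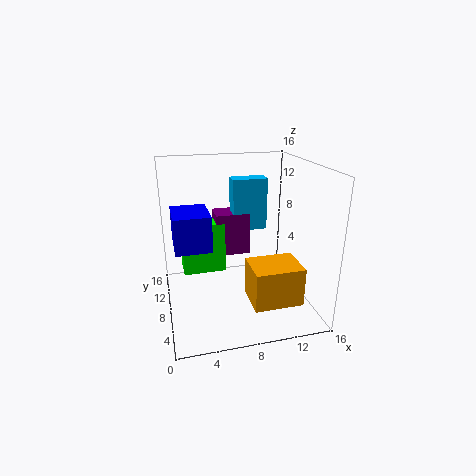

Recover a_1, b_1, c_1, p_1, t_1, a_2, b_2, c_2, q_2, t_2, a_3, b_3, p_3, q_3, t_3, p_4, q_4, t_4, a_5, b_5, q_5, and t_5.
a_1 = 1, b_1 = 7, c_1 = 7, p_1 = 4, t_1 = 4, a_2 = 8, b_2 = 1, c_2 = 3, q_2 = 4, t_2 = 4, a_3 = 2, b_3 = 10, p_3 = 5, q_3 = 3, t_3 = 6, p_4 = 4, q_4 = 3, t_4 = 5, a_5 = 8, b_5 = 10, q_5 = 2, t_5 = 6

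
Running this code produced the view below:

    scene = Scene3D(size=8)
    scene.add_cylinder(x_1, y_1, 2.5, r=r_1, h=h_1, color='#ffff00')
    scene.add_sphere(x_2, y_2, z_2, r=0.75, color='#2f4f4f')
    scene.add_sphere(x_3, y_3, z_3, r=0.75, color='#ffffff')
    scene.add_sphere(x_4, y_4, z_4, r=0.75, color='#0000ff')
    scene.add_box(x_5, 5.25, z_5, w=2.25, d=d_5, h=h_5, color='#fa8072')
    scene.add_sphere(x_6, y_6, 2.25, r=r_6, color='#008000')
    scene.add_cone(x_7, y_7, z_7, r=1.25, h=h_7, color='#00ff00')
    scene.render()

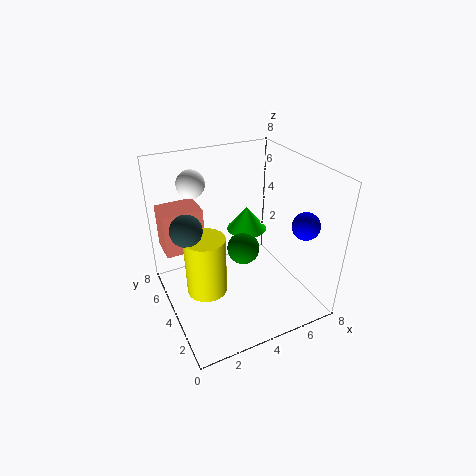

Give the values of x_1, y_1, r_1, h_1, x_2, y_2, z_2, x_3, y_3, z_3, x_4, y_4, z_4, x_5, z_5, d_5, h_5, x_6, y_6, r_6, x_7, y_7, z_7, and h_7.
x_1 = 1.5; y_1 = 2.5; r_1 = 1; h_1 = 3; x_2 = 0.75; y_2 = 2.75; z_2 = 6; x_3 = 2; y_3 = 5.5; z_3 = 7; x_4 = 7; y_4 = 2; z_4 = 5; x_5 = 0.25; z_5 = 3; d_5 = 1.75; h_5 = 2.5; x_6 = 5; y_6 = 5.25; r_6 = 1; x_7 = 5.75; y_7 = 6.25; z_7 = 3; h_7 = 1.5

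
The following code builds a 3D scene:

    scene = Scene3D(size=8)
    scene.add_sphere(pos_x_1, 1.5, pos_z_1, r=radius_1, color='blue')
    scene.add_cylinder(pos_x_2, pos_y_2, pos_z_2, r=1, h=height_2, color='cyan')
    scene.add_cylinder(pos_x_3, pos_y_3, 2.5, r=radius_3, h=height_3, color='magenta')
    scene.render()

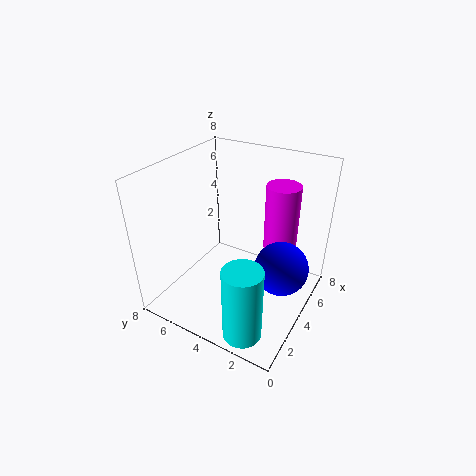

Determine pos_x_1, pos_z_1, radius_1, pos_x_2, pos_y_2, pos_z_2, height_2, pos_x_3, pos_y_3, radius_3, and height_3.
pos_x_1 = 4.5, pos_z_1 = 2.5, radius_1 = 1.5, pos_x_2 = 1, pos_y_2 = 2, pos_z_2 = 0.5, height_2 = 4, pos_x_3 = 6.5, pos_y_3 = 2.5, radius_3 = 1, height_3 = 4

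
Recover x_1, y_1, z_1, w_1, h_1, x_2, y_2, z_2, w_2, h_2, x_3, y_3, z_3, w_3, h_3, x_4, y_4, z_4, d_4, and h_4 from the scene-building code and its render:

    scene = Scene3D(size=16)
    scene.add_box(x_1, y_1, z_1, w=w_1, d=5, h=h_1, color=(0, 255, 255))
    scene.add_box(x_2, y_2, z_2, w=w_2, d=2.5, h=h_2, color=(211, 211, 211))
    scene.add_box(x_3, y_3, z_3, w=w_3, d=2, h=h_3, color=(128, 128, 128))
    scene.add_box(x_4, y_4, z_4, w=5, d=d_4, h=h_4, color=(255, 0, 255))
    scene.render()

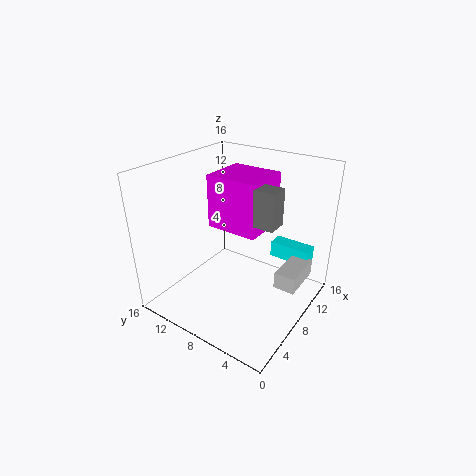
x_1 = 14; y_1 = 2; z_1 = 3; w_1 = 2; h_1 = 2; x_2 = 9.5; y_2 = 1.5; z_2 = 2; w_2 = 5; h_2 = 2; x_3 = 4.5; y_3 = 2; z_3 = 12; w_3 = 2; h_3 = 3.5; x_4 = 5.5; y_4 = 4.5; z_4 = 10; d_4 = 5.5; h_4 = 5.5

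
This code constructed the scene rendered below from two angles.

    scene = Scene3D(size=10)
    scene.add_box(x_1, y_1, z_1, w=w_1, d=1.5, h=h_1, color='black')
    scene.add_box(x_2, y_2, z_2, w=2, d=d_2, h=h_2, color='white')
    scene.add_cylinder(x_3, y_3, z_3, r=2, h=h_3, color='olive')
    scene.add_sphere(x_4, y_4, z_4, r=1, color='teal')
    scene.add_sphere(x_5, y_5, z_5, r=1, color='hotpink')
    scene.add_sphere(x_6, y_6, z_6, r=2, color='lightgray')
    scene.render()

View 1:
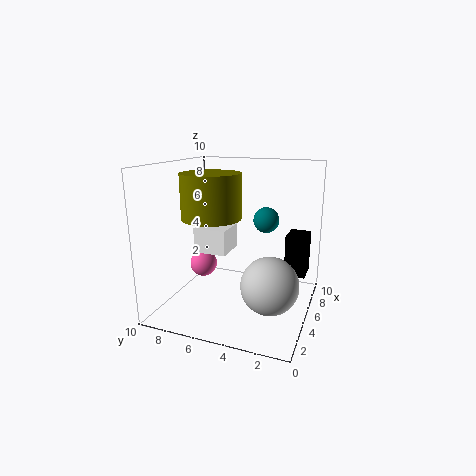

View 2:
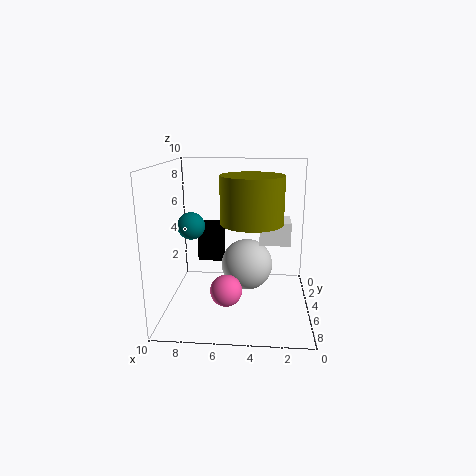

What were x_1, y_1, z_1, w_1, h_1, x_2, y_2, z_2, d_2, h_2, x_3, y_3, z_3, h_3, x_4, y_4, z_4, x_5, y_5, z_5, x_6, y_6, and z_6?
x_1 = 6.5, y_1 = 0.5, z_1 = 2, w_1 = 2, h_1 = 3, x_2 = 1.5, y_2 = 4.5, z_2 = 5, d_2 = 2, h_2 = 1.5, x_3 = 4, y_3 = 6.5, z_3 = 6.5, h_3 = 3, x_4 = 8.5, y_4 = 4, z_4 = 5.5, x_5 = 5.5, y_5 = 8, z_5 = 2.5, x_6 = 4.5, y_6 = 2.5, z_6 = 2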